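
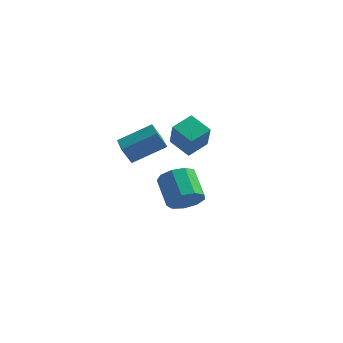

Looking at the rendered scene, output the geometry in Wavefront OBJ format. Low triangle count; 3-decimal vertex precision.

v -2.002 -0.936 1.706
v -1.463 0.157 2.129
v -0.829 -1.284 1.112
v -0.291 -0.191 1.535
v -1.489 -1.769 3.205
v -0.951 -0.676 3.628
v -0.317 -2.117 2.611
v 0.222 -1.024 3.034
v -2.224 1.615 -3.963
v -1.631 1.382 -3.116
v -2.703 2.532 -2.049
v -3.296 2.765 -2.897
v -1.356 1.958 -3.461
v -2.429 3.108 -2.394
v -1.487 2.374 -4.04
v -2.56 3.523 -2.973
v -1.963 2.434 -4.584
v -3.036 3.584 -3.517
v -2.561 2.111 -4.837
v -3.634 3.261 -3.77
v -3.001 1.556 -4.682
v -4.074 2.706 -3.615
v -3.077 1.029 -4.19
v -4.15 2.179 -3.123
v -2.754 0.776 -3.592
v -3.827 1.925 -2.526
v -2.183 0.915 -3.168
v -3.255 2.065 -2.101
v -2.932 -3.406 1.176
v -3.406 -3.54 2.057
v -3.93 -1.829 0.879
v -4.404 -1.963 1.761
v -1.516 -2.337 2.099
v -1.99 -2.471 2.981
v -2.514 -0.76 1.803
v -2.988 -0.894 2.684
f 2 4 1
f 5 2 1
f 1 4 3
f 3 5 1
f 2 8 4
f 6 2 5
f 6 8 2
f 4 8 3
f 7 5 3
f 3 8 7
f 7 6 5
f 8 6 7
f 10 9 13
f 10 13 11
f 11 13 14
f 11 14 12
f 13 9 15
f 13 15 14
f 14 15 16
f 14 16 12
f 15 9 17
f 15 17 16
f 16 17 18
f 16 18 12
f 17 9 19
f 17 19 18
f 18 19 20
f 18 20 12
f 19 9 21
f 19 21 20
f 20 21 22
f 20 22 12
f 21 9 23
f 21 23 22
f 22 23 24
f 22 24 12
f 23 9 25
f 23 25 24
f 24 25 26
f 24 26 12
f 25 9 27
f 25 27 26
f 26 27 28
f 26 28 12
f 27 9 10
f 27 10 28
f 28 10 11
f 28 11 12
f 30 32 29
f 33 30 29
f 29 32 31
f 31 33 29
f 30 36 32
f 34 30 33
f 34 36 30
f 32 36 31
f 35 33 31
f 31 36 35
f 35 34 33
f 36 34 35



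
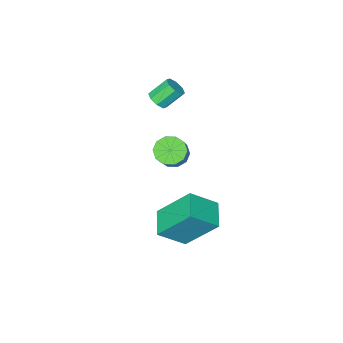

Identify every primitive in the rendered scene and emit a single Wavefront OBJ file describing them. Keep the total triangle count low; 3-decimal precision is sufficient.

v -3.391 -2.912 0.79
v -2.851 -3.358 0.778
v -1.87 -2.214 2.338
v -2.409 -1.768 2.35
v -2.769 -3.042 0.494
v -1.788 -1.897 2.055
v -2.925 -2.676 0.324
v -1.944 -1.531 1.884
v -3.258 -2.401 0.331
v -2.277 -1.256 1.892
v -3.642 -2.32 0.514
v -2.661 -1.176 2.074
v -3.93 -2.466 0.802
v -2.949 -1.322 2.362
v -4.012 -2.783 1.085
v -3.031 -1.638 2.646
v -3.856 -3.149 1.256
v -2.875 -2.004 2.816
v -3.523 -3.424 1.248
v -2.542 -2.279 2.809
v -3.139 -3.504 1.066
v -2.158 -2.36 2.626
v -3.417 -4.04 3.46
v -3.027 -3.984 3.8
v -3.733 -3.684 4.56
v -4.123 -3.74 4.22
v -3.103 -3.649 3.598
v -3.809 -3.349 4.358
v -3.362 -3.544 3.315
v -4.068 -3.244 4.075
v -3.654 -3.729 3.117
v -4.36 -3.429 3.877
v -3.807 -4.096 3.12
v -4.513 -3.796 3.88
v -3.731 -4.431 3.322
v -4.437 -4.131 4.082
v -3.472 -4.536 3.605
v -4.178 -4.236 4.365
v -3.18 -4.351 3.803
v -3.886 -4.051 4.563
v -2.646 -1.05 -1.937
v -1.568 -1.524 -1.04
v -3.492 0.065 -0.333
v -2.415 -0.408 0.565
v -1.925 -0.032 -2.265
v -0.848 -0.505 -1.367
v -2.772 1.084 -0.66
v -1.694 0.61 0.237
f 2 1 5
f 2 5 3
f 3 5 6
f 3 6 4
f 5 1 7
f 5 7 6
f 6 7 8
f 6 8 4
f 7 1 9
f 7 9 8
f 8 9 10
f 8 10 4
f 9 1 11
f 9 11 10
f 10 11 12
f 10 12 4
f 11 1 13
f 11 13 12
f 12 13 14
f 12 14 4
f 13 1 15
f 13 15 14
f 14 15 16
f 14 16 4
f 15 1 17
f 15 17 16
f 16 17 18
f 16 18 4
f 17 1 19
f 17 19 18
f 18 19 20
f 18 20 4
f 19 1 21
f 19 21 20
f 20 21 22
f 20 22 4
f 21 1 2
f 21 2 22
f 22 2 3
f 22 3 4
f 24 23 27
f 24 27 25
f 25 27 28
f 25 28 26
f 27 23 29
f 27 29 28
f 28 29 30
f 28 30 26
f 29 23 31
f 29 31 30
f 30 31 32
f 30 32 26
f 31 23 33
f 31 33 32
f 32 33 34
f 32 34 26
f 33 23 35
f 33 35 34
f 34 35 36
f 34 36 26
f 35 23 37
f 35 37 36
f 36 37 38
f 36 38 26
f 37 23 39
f 37 39 38
f 38 39 40
f 38 40 26
f 39 23 24
f 39 24 40
f 40 24 25
f 40 25 26
f 42 44 41
f 45 42 41
f 41 44 43
f 43 45 41
f 42 48 44
f 46 42 45
f 46 48 42
f 44 48 43
f 47 45 43
f 43 48 47
f 47 46 45
f 48 46 47



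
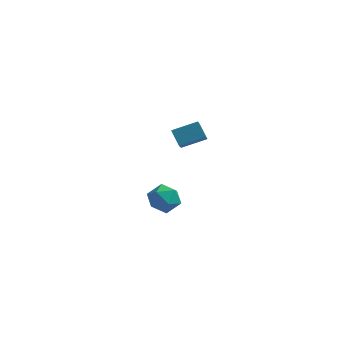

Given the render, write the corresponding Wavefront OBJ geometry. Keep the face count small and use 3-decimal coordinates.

v -2.936 2.854 -3.933
v -2.269 2.386 -3.337
v -4.151 2.354 -2.963
v -3.484 1.886 -2.367
v -3.509 2.894 -2.403
v -2.757 3.204 -3.003
v -3.663 1.536 -3.297
v -2.911 1.846 -3.897
v -2.717 1.572 -2.944
v -2.622 2.411 -2.392
v -3.798 2.329 -3.908
v -3.703 3.168 -3.356
v -1.366 -0.976 3.467
v -1.912 -0.521 4.212
v -1.682 0.416 2.386
v -2.228 0.871 3.132
v -0.172 -0.331 3.948
v -0.718 0.124 4.694
v -0.488 1.061 2.868
v -1.034 1.516 3.613
f 1 12 6
f 1 6 2
f 1 2 8
f 1 8 11
f 1 11 12
f 2 6 10
f 6 12 5
f 12 11 3
f 11 8 7
f 8 2 9
f 4 10 5
f 4 5 3
f 4 3 7
f 4 7 9
f 4 9 10
f 5 10 6
f 3 5 12
f 7 3 11
f 9 7 8
f 10 9 2
f 14 16 13
f 17 14 13
f 13 16 15
f 15 17 13
f 14 20 16
f 18 14 17
f 18 20 14
f 16 20 15
f 19 17 15
f 15 20 19
f 19 18 17
f 20 18 19



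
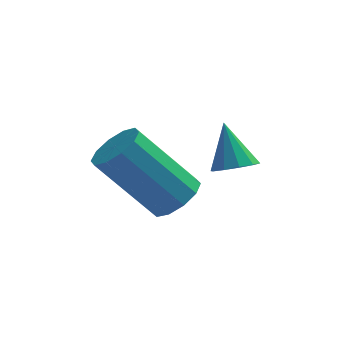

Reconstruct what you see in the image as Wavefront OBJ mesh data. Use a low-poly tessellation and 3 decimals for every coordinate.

v -3.082 2.508 0.924
v -2.665 2.974 1.262
v -4.041 3.038 2.873
v -4.458 2.572 2.536
v -2.947 3.2 1.012
v -4.323 3.263 2.624
v -3.28 3.161 0.729
v -4.656 3.225 2.341
v -3.538 2.874 0.521
v -4.914 2.937 2.132
v -3.621 2.446 0.466
v -4.997 2.51 2.078
v -3.499 2.042 0.587
v -4.875 2.106 2.198
v -3.217 1.817 0.836
v -4.593 1.88 2.448
v -2.884 1.855 1.119
v -4.26 1.919 2.731
v -2.626 2.143 1.328
v -4.002 2.206 2.939
v -2.543 2.57 1.382
v -3.919 2.634 2.994
v -1.784 3.247 1.505
v -1.376 2.946 1.788
v -2.076 3.873 2.595
v -1.224 3.243 1.658
v -1.285 3.542 1.47
v -1.537 3.728 1.295
v -1.883 3.73 1.201
v -2.191 3.548 1.223
v -2.343 3.251 1.353
v -2.282 2.952 1.541
v -2.03 2.766 1.716
v -1.684 2.763 1.81
f 2 1 5
f 2 5 3
f 3 5 6
f 3 6 4
f 5 1 7
f 5 7 6
f 6 7 8
f 6 8 4
f 7 1 9
f 7 9 8
f 8 9 10
f 8 10 4
f 9 1 11
f 9 11 10
f 10 11 12
f 10 12 4
f 11 1 13
f 11 13 12
f 12 13 14
f 12 14 4
f 13 1 15
f 13 15 14
f 14 15 16
f 14 16 4
f 15 1 17
f 15 17 16
f 16 17 18
f 16 18 4
f 17 1 19
f 17 19 18
f 18 19 20
f 18 20 4
f 19 1 21
f 19 21 20
f 20 21 22
f 20 22 4
f 21 1 2
f 21 2 22
f 22 2 3
f 22 3 4
f 24 23 26
f 24 26 25
f 26 23 27
f 26 27 25
f 27 23 28
f 27 28 25
f 28 23 29
f 28 29 25
f 29 23 30
f 29 30 25
f 30 23 31
f 30 31 25
f 31 23 32
f 31 32 25
f 32 23 33
f 32 33 25
f 33 23 34
f 33 34 25
f 34 23 24
f 34 24 25



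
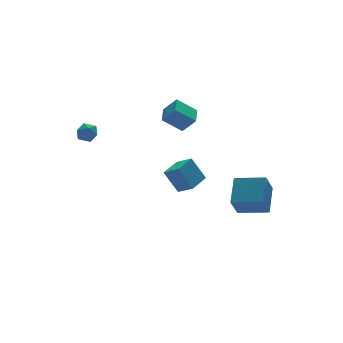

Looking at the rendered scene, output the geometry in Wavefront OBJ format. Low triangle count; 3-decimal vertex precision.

v 2.018 2.261 -3.23
v 1.46 2.859 -1.855
v 1.606 3.145 -3.782
v 1.049 3.743 -2.406
v 3.251 2.957 -3.034
v 2.694 3.555 -1.658
v 2.84 3.841 -3.585
v 2.282 4.439 -2.21
v 1.342 -2.69 -1.806
v 2.269 -1.523 -0.779
v 2.062 -2.223 -2.987
v 2.989 -1.056 -1.96
v 2.551 -3.884 -1.54
v 3.478 -2.717 -0.513
v 3.271 -3.417 -2.721
v 4.198 -2.25 -1.694
v -4.473 3.023 1.831
v -3.885 3.327 1.71
v -4.055 2.573 2.73
v -3.467 2.877 2.609
v -4.004 3.241 2.789
v -4.262 3.519 2.233
v -3.678 2.381 2.207
v -3.936 2.659 1.651
v -3.394 2.93 1.942
v -3.595 3.462 2.302
v -4.345 2.438 2.138
v -4.546 2.97 2.498
v 0.125 2.294 2.436
v 0.627 1.741 3.284
v 0.771 3.272 2.691
v 1.273 2.72 3.54
v 1.127 1.86 1.56
v 1.629 1.308 2.409
v 1.773 2.839 1.816
v 2.275 2.286 2.664
f 2 4 1
f 5 2 1
f 1 4 3
f 3 5 1
f 2 8 4
f 6 2 5
f 6 8 2
f 4 8 3
f 7 5 3
f 3 8 7
f 7 6 5
f 8 6 7
f 10 12 9
f 13 10 9
f 9 12 11
f 11 13 9
f 10 16 12
f 14 10 13
f 14 16 10
f 12 16 11
f 15 13 11
f 11 16 15
f 15 14 13
f 16 14 15
f 17 28 22
f 17 22 18
f 17 18 24
f 17 24 27
f 17 27 28
f 18 22 26
f 22 28 21
f 28 27 19
f 27 24 23
f 24 18 25
f 20 26 21
f 20 21 19
f 20 19 23
f 20 23 25
f 20 25 26
f 21 26 22
f 19 21 28
f 23 19 27
f 25 23 24
f 26 25 18
f 30 32 29
f 33 30 29
f 29 32 31
f 31 33 29
f 30 36 32
f 34 30 33
f 34 36 30
f 32 36 31
f 35 33 31
f 31 36 35
f 35 34 33
f 36 34 35



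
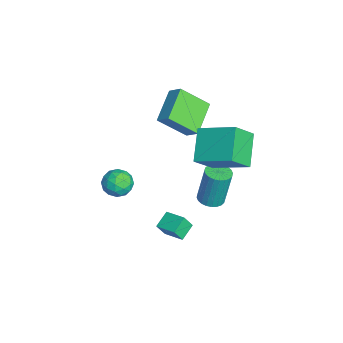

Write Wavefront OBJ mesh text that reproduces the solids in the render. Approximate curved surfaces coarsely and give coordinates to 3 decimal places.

v 2.595 -0.449 -2.031
v 2.737 -0.865 -1.246
v 1.92 0.095 -1.62
v 2.062 -0.321 -0.835
v 3.378 0.321 -1.765
v 3.52 -0.095 -0.98
v 2.703 0.865 -1.354
v 2.845 0.449 -0.569
v -1.03 2.13 -3.088
v -0.321 2.102 -3.069
v -0.36 2.481 -0.974
v -1.07 2.51 -0.992
v -0.363 2.371 -3.119
v -0.403 2.75 -1.023
v -0.507 2.604 -3.164
v -0.546 2.983 -1.068
v -0.73 2.765 -3.197
v -0.769 3.144 -1.101
v -0.999 2.829 -3.213
v -1.038 3.208 -1.118
v -1.273 2.786 -3.211
v -1.312 3.165 -1.115
v -1.51 2.644 -3.19
v -1.549 3.023 -1.094
v -1.674 2.424 -3.153
v -1.713 2.803 -1.057
v -1.74 2.159 -3.106
v -1.779 2.538 -1.011
v -1.697 1.89 -3.057
v -1.737 2.269 -0.961
v -1.554 1.657 -3.012
v -1.593 2.036 -0.916
v -1.331 1.496 -2.979
v -1.37 1.875 -0.883
v -1.062 1.432 -2.962
v -1.101 1.811 -0.867
v -0.788 1.475 -2.965
v -0.827 1.854 -0.869
v -0.551 1.617 -2.986
v -0.59 1.996 -0.89
v -0.387 1.837 -3.023
v -0.426 2.216 -0.927
v -0.168 2.249 2.841
v 0.817 3.918 3.7
v 1.353 1.912 1.753
v 2.337 3.581 2.612
v 0.443 1.299 3.988
v 1.427 2.968 4.847
v 1.963 0.962 2.9
v 2.948 2.631 3.759
v -3.158 0.253 3.717
v -2.639 0.761 4.299
v -3.131 1.694 2.434
v -2.613 2.202 3.016
v -1.547 -0.482 2.924
v -1.029 0.026 3.506
v -1.521 0.959 1.641
v -1.002 1.467 2.223
v -0.08 -2.075 0.411
v 0.703 -1.945 0.134
v -0.203 -3.135 -0.434
v 0.58 -3.005 -0.711
v 0.452 -3.281 0.073
v 0.528 -2.626 0.595
v -0.028 -2.454 -0.895
v 0.048 -1.799 -0.373
v 0.735 -2.179 -0.673
v 1.032 -2.69 -0.075
v -0.532 -2.39 -0.225
v -0.235 -2.901 0.373
v 0.322 -1.917 0.347
v 0.178 -3.163 -0.647
v 0.103 -3.325 -0.186
v 0.563 -3.249 -0.349
v 0.219 -2.318 0.618
v 0.68 -2.241 0.455
v 0.532 -3.027 0.419
v -0.18 -2.839 -0.755
v 0.281 -2.762 -0.918
v -0.063 -1.831 0.049
v 0.397 -1.755 -0.114
v -0.032 -2.053 -0.719
v 0.802 -1.978 -0.291
v 0.729 -2.601 -0.788
v 0.372 -2.277 -0.896
v 0.416 -1.892 -0.589
v 0.976 -2.279 0.061
v 0.904 -2.901 -0.436
v 0.829 -3.064 0.025
v 0.873 -2.679 0.332
v 0.995 -2.416 -0.414
v -0.404 -2.179 0.136
v -0.476 -2.801 -0.361
v -0.373 -2.401 -0.632
v -0.329 -2.016 -0.325
v -0.229 -2.479 0.488
v -0.302 -3.102 -0.009
v 0.084 -3.188 0.289
v 0.128 -2.803 0.596
v -0.495 -2.664 0.114
f 2 4 1
f 5 2 1
f 1 4 3
f 3 5 1
f 2 8 4
f 6 2 5
f 6 8 2
f 4 8 3
f 7 5 3
f 3 8 7
f 7 6 5
f 8 6 7
f 10 9 13
f 10 13 11
f 11 13 14
f 11 14 12
f 13 9 15
f 13 15 14
f 14 15 16
f 14 16 12
f 15 9 17
f 15 17 16
f 16 17 18
f 16 18 12
f 17 9 19
f 17 19 18
f 18 19 20
f 18 20 12
f 19 9 21
f 19 21 20
f 20 21 22
f 20 22 12
f 21 9 23
f 21 23 22
f 22 23 24
f 22 24 12
f 23 9 25
f 23 25 24
f 24 25 26
f 24 26 12
f 25 9 27
f 25 27 26
f 26 27 28
f 26 28 12
f 27 9 29
f 27 29 28
f 28 29 30
f 28 30 12
f 29 9 31
f 29 31 30
f 30 31 32
f 30 32 12
f 31 9 33
f 31 33 32
f 32 33 34
f 32 34 12
f 33 9 35
f 33 35 34
f 34 35 36
f 34 36 12
f 35 9 37
f 35 37 36
f 36 37 38
f 36 38 12
f 37 9 39
f 37 39 38
f 38 39 40
f 38 40 12
f 39 9 41
f 39 41 40
f 40 41 42
f 40 42 12
f 41 9 10
f 41 10 42
f 42 10 11
f 42 11 12
f 44 46 43
f 47 44 43
f 43 46 45
f 45 47 43
f 44 50 46
f 48 44 47
f 48 50 44
f 46 50 45
f 49 47 45
f 45 50 49
f 49 48 47
f 50 48 49
f 52 54 51
f 55 52 51
f 51 54 53
f 53 55 51
f 52 58 54
f 56 52 55
f 56 58 52
f 54 58 53
f 57 55 53
f 53 58 57
f 57 56 55
f 58 56 57
f 59 96 75
f 96 70 99
f 75 99 64
f 96 99 75
f 59 75 71
f 75 64 76
f 71 76 60
f 75 76 71
f 59 71 80
f 71 60 81
f 80 81 66
f 71 81 80
f 59 80 92
f 80 66 95
f 92 95 69
f 80 95 92
f 59 92 96
f 92 69 100
f 96 100 70
f 92 100 96
f 60 76 87
f 76 64 90
f 87 90 68
f 76 90 87
f 64 99 77
f 99 70 98
f 77 98 63
f 99 98 77
f 70 100 97
f 100 69 93
f 97 93 61
f 100 93 97
f 69 95 94
f 95 66 82
f 94 82 65
f 95 82 94
f 66 81 86
f 81 60 83
f 86 83 67
f 81 83 86
f 62 88 74
f 88 68 89
f 74 89 63
f 88 89 74
f 62 74 72
f 74 63 73
f 72 73 61
f 74 73 72
f 62 72 79
f 72 61 78
f 79 78 65
f 72 78 79
f 62 79 84
f 79 65 85
f 84 85 67
f 79 85 84
f 62 84 88
f 84 67 91
f 88 91 68
f 84 91 88
f 63 89 77
f 89 68 90
f 77 90 64
f 89 90 77
f 61 73 97
f 73 63 98
f 97 98 70
f 73 98 97
f 65 78 94
f 78 61 93
f 94 93 69
f 78 93 94
f 67 85 86
f 85 65 82
f 86 82 66
f 85 82 86
f 68 91 87
f 91 67 83
f 87 83 60
f 91 83 87



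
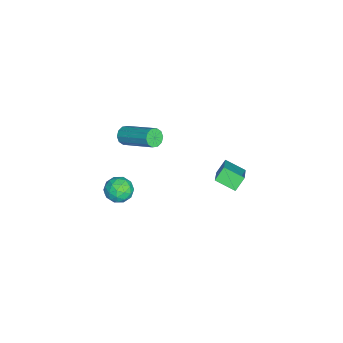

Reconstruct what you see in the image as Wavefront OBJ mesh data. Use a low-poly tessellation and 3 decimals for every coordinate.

v 0.969 1.783 2.711
v 0.517 2.131 3.287
v 1.189 2.755 2.296
v 0.738 3.103 2.872
v 2.522 1.917 3.848
v 2.071 2.265 4.424
v 2.743 2.889 3.433
v 2.291 3.237 4.009
v -2.697 -3.171 0.906
v -2.483 -2.989 0.445
v -1.548 -1.387 1.513
v -1.763 -1.569 1.974
v -2.78 -2.843 0.486
v -1.845 -1.241 1.553
v -3.046 -2.822 0.687
v -2.111 -1.22 1.754
v -3.178 -2.934 0.972
v -2.243 -1.332 2.039
v -3.127 -3.137 1.232
v -2.192 -1.535 2.299
v -2.912 -3.353 1.367
v -1.977 -1.751 2.435
v -2.615 -3.499 1.327
v -1.68 -1.897 2.394
v -2.349 -3.52 1.126
v -1.414 -1.918 2.193
v -2.217 -3.408 0.841
v -1.282 -1.806 1.908
v -2.268 -3.205 0.581
v -1.333 -1.603 1.648
v 3.537 -1.671 3.942
v 4.243 -1.625 4.105
v 3.637 -2.835 3.835
v 4.343 -2.789 3.998
v 3.844 -2.653 4.506
v 3.782 -1.934 4.573
v 4.098 -2.526 3.367
v 4.036 -1.807 3.434
v 4.589 -2.154 3.75
v 4.432 -2.232 4.453
v 3.448 -2.228 3.487
v 3.291 -2.306 4.19
v 3.881 -1.545 4.033
v 3.999 -2.915 3.907
v 3.706 -2.835 4.206
v 4.12 -2.808 4.301
v 3.61 -1.727 4.308
v 4.025 -1.7 4.404
v 3.791 -2.305 4.639
v 3.855 -2.76 3.536
v 4.27 -2.733 3.632
v 3.76 -1.652 3.639
v 4.174 -1.625 3.734
v 4.089 -2.155 3.301
v 4.499 -1.829 3.92
v 4.559 -2.514 3.857
v 4.415 -2.359 3.486
v 4.378 -1.936 3.525
v 4.407 -1.875 4.334
v 4.466 -2.56 4.27
v 4.173 -2.48 4.569
v 4.136 -2.057 4.608
v 4.611 -2.186 4.125
v 3.414 -1.9 3.67
v 3.473 -2.585 3.606
v 3.744 -2.403 3.332
v 3.707 -1.98 3.371
v 3.321 -1.946 4.083
v 3.381 -2.631 4.02
v 3.502 -2.524 4.415
v 3.465 -2.101 4.454
v 3.269 -2.274 3.815
f 2 4 1
f 5 2 1
f 1 4 3
f 3 5 1
f 2 8 4
f 6 2 5
f 6 8 2
f 4 8 3
f 7 5 3
f 3 8 7
f 7 6 5
f 8 6 7
f 10 9 13
f 10 13 11
f 11 13 14
f 11 14 12
f 13 9 15
f 13 15 14
f 14 15 16
f 14 16 12
f 15 9 17
f 15 17 16
f 16 17 18
f 16 18 12
f 17 9 19
f 17 19 18
f 18 19 20
f 18 20 12
f 19 9 21
f 19 21 20
f 20 21 22
f 20 22 12
f 21 9 23
f 21 23 22
f 22 23 24
f 22 24 12
f 23 9 25
f 23 25 24
f 24 25 26
f 24 26 12
f 25 9 27
f 25 27 26
f 26 27 28
f 26 28 12
f 27 9 29
f 27 29 28
f 28 29 30
f 28 30 12
f 29 9 10
f 29 10 30
f 30 10 11
f 30 11 12
f 31 68 47
f 68 42 71
f 47 71 36
f 68 71 47
f 31 47 43
f 47 36 48
f 43 48 32
f 47 48 43
f 31 43 52
f 43 32 53
f 52 53 38
f 43 53 52
f 31 52 64
f 52 38 67
f 64 67 41
f 52 67 64
f 31 64 68
f 64 41 72
f 68 72 42
f 64 72 68
f 32 48 59
f 48 36 62
f 59 62 40
f 48 62 59
f 36 71 49
f 71 42 70
f 49 70 35
f 71 70 49
f 42 72 69
f 72 41 65
f 69 65 33
f 72 65 69
f 41 67 66
f 67 38 54
f 66 54 37
f 67 54 66
f 38 53 58
f 53 32 55
f 58 55 39
f 53 55 58
f 34 60 46
f 60 40 61
f 46 61 35
f 60 61 46
f 34 46 44
f 46 35 45
f 44 45 33
f 46 45 44
f 34 44 51
f 44 33 50
f 51 50 37
f 44 50 51
f 34 51 56
f 51 37 57
f 56 57 39
f 51 57 56
f 34 56 60
f 56 39 63
f 60 63 40
f 56 63 60
f 35 61 49
f 61 40 62
f 49 62 36
f 61 62 49
f 33 45 69
f 45 35 70
f 69 70 42
f 45 70 69
f 37 50 66
f 50 33 65
f 66 65 41
f 50 65 66
f 39 57 58
f 57 37 54
f 58 54 38
f 57 54 58
f 40 63 59
f 63 39 55
f 59 55 32
f 63 55 59



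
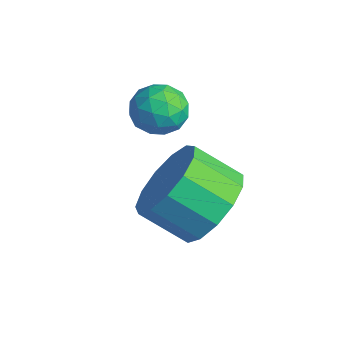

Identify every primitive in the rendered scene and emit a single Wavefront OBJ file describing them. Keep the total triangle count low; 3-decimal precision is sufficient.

v -0.617 1.72 2.995
v -0.195 1.694 3.584
v -0.885 0.586 3.136
v -0.463 0.56 3.725
v -1.081 0.939 3.738
v -0.916 1.64 3.651
v -0.164 0.64 3.069
v 0.001 1.341 2.982
v 0.085 1.026 3.63
v -0.482 1.211 4.044
v -0.598 1.069 2.676
v -1.165 1.254 3.09
v -0.383 1.807 3.277
v -0.697 0.473 3.443
v -1.061 0.696 3.45
v -0.813 0.681 3.797
v -0.806 1.775 3.316
v -0.558 1.76 3.663
v -1.079 1.316 3.753
v -0.522 0.52 3.057
v -0.274 0.505 3.404
v -0.267 1.599 2.923
v -0.019 1.584 3.27
v -0.001 0.964 2.967
v 0.03 1.399 3.651
v -0.128 0.732 3.734
v 0.048 0.779 3.348
v 0.145 1.191 3.297
v -0.303 1.508 3.894
v -0.461 0.841 3.977
v -0.824 1.064 3.984
v -0.727 1.476 3.933
v -0.139 1.115 3.921
v -0.619 1.439 2.743
v -0.777 0.772 2.826
v -0.353 0.804 2.787
v -0.256 1.216 2.736
v -0.952 1.548 2.986
v -1.11 0.881 3.069
v -1.225 1.089 3.423
v -1.128 1.501 3.372
v -0.941 1.165 2.799
v 1.574 1.282 1.477
v 1.984 1.752 2.346
v 1.216 0.969 3.132
v 0.806 0.498 2.263
v 1.498 2.074 2.192
v 0.73 1.291 2.978
v 1.037 2.144 1.811
v 0.268 1.361 2.597
v 0.745 1.941 1.323
v -0.023 1.158 2.11
v 0.717 1.528 0.885
v -0.051 0.745 1.672
v 0.961 1.037 0.634
v 0.193 0.254 1.421
v 1.4 0.623 0.651
v 0.632 -0.16 1.438
v 1.894 0.419 0.93
v 1.126 -0.364 1.717
v 2.286 0.489 1.383
v 1.518 -0.295 2.169
v 2.453 0.81 1.865
v 1.684 0.027 2.652
v 2.34 1.281 2.224
v 1.572 0.498 3.011
f 1 38 17
f 38 12 41
f 17 41 6
f 38 41 17
f 1 17 13
f 17 6 18
f 13 18 2
f 17 18 13
f 1 13 22
f 13 2 23
f 22 23 8
f 13 23 22
f 1 22 34
f 22 8 37
f 34 37 11
f 22 37 34
f 1 34 38
f 34 11 42
f 38 42 12
f 34 42 38
f 2 18 29
f 18 6 32
f 29 32 10
f 18 32 29
f 6 41 19
f 41 12 40
f 19 40 5
f 41 40 19
f 12 42 39
f 42 11 35
f 39 35 3
f 42 35 39
f 11 37 36
f 37 8 24
f 36 24 7
f 37 24 36
f 8 23 28
f 23 2 25
f 28 25 9
f 23 25 28
f 4 30 16
f 30 10 31
f 16 31 5
f 30 31 16
f 4 16 14
f 16 5 15
f 14 15 3
f 16 15 14
f 4 14 21
f 14 3 20
f 21 20 7
f 14 20 21
f 4 21 26
f 21 7 27
f 26 27 9
f 21 27 26
f 4 26 30
f 26 9 33
f 30 33 10
f 26 33 30
f 5 31 19
f 31 10 32
f 19 32 6
f 31 32 19
f 3 15 39
f 15 5 40
f 39 40 12
f 15 40 39
f 7 20 36
f 20 3 35
f 36 35 11
f 20 35 36
f 9 27 28
f 27 7 24
f 28 24 8
f 27 24 28
f 10 33 29
f 33 9 25
f 29 25 2
f 33 25 29
f 44 43 47
f 44 47 45
f 45 47 48
f 45 48 46
f 47 43 49
f 47 49 48
f 48 49 50
f 48 50 46
f 49 43 51
f 49 51 50
f 50 51 52
f 50 52 46
f 51 43 53
f 51 53 52
f 52 53 54
f 52 54 46
f 53 43 55
f 53 55 54
f 54 55 56
f 54 56 46
f 55 43 57
f 55 57 56
f 56 57 58
f 56 58 46
f 57 43 59
f 57 59 58
f 58 59 60
f 58 60 46
f 59 43 61
f 59 61 60
f 60 61 62
f 60 62 46
f 61 43 63
f 61 63 62
f 62 63 64
f 62 64 46
f 63 43 65
f 63 65 64
f 64 65 66
f 64 66 46
f 65 43 44
f 65 44 66
f 66 44 45
f 66 45 46



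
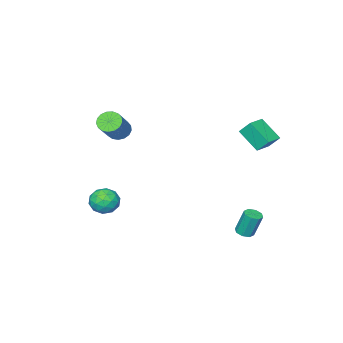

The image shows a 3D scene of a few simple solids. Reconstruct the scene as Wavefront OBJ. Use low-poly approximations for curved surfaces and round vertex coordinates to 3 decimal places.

v 1.906 -2.478 2.894
v 2.264 -2.115 2.358
v 3.553 -1.419 3.69
v 3.194 -1.782 4.226
v 2.022 -1.882 2.47
v 3.31 -1.186 3.803
v 1.753 -1.786 2.68
v 3.042 -1.09 4.013
v 1.519 -1.848 2.938
v 2.808 -1.153 4.271
v 1.374 -2.055 3.187
v 2.662 -1.359 4.52
v 1.351 -2.358 3.368
v 2.639 -1.663 4.701
v 1.454 -2.689 3.44
v 2.743 -1.994 4.773
v 1.661 -2.972 3.388
v 2.95 -2.276 4.72
v 1.925 -3.141 3.222
v 3.213 -2.445 4.554
v 2.183 -3.158 2.98
v 3.472 -2.463 4.313
v 2.379 -3.02 2.719
v 3.667 -2.324 4.052
v 2.466 -2.757 2.498
v 3.754 -2.061 3.831
v 2.424 -2.431 2.368
v 3.713 -1.735 3.701
v -3.801 2.161 2.841
v -4.026 2.796 3.646
v -3.913 3.462 1.784
v -4.139 4.097 2.589
v -2.641 2.383 2.991
v -2.867 3.018 3.796
v -2.754 3.684 1.934
v -2.979 4.319 2.739
v 1.514 -3.283 -3.978
v 2.42 -3.024 -3.761
v 1.56 -4.376 -2.859
v 2.466 -4.117 -2.642
v 1.731 -3.518 -2.446
v 1.703 -2.843 -3.138
v 2.277 -4.557 -3.482
v 2.249 -3.882 -4.174
v 2.892 -3.811 -3.455
v 2.555 -3.169 -2.814
v 1.425 -4.231 -3.806
v 1.088 -3.589 -3.165
v 1.963 -3.058 -3.968
v 2.017 -4.342 -2.652
v 1.585 -3.991 -2.537
v 2.118 -3.838 -2.409
v 1.542 -2.951 -3.602
v 2.074 -2.799 -3.474
v 1.669 -3.09 -2.701
v 1.906 -4.601 -3.146
v 2.438 -4.449 -3.018
v 1.862 -3.562 -4.211
v 2.395 -3.409 -4.083
v 2.311 -4.31 -3.919
v 2.773 -3.368 -3.66
v 2.8 -4.01 -3.002
v 2.689 -4.269 -3.496
v 2.672 -3.872 -3.903
v 2.575 -2.99 -3.284
v 2.602 -3.633 -2.626
v 2.17 -3.281 -2.511
v 2.153 -2.884 -2.918
v 2.852 -3.453 -3.104
v 1.378 -3.767 -3.994
v 1.405 -4.41 -3.336
v 1.827 -4.516 -3.702
v 1.81 -4.119 -4.109
v 1.18 -3.39 -3.618
v 1.207 -4.032 -2.96
v 1.308 -3.528 -2.717
v 1.291 -3.131 -3.124
v 1.128 -3.947 -3.516
v -2.082 3.487 -4.39
v -1.6 3.789 -4.394
v -1.855 4.216 -2.874
v -2.338 3.913 -2.87
v -1.945 4.025 -4.518
v -2.2 4.452 -2.998
v -2.371 3.945 -4.568
v -2.626 4.372 -3.047
v -2.628 3.597 -4.513
v -2.883 4.023 -2.992
v -2.565 3.184 -4.386
v -2.82 3.611 -2.866
v -2.22 2.948 -4.262
v -2.475 3.375 -2.742
v -1.794 3.028 -4.213
v -2.049 3.455 -2.692
v -1.537 3.377 -4.268
v -1.792 3.803 -2.747
f 2 1 5
f 2 5 3
f 3 5 6
f 3 6 4
f 5 1 7
f 5 7 6
f 6 7 8
f 6 8 4
f 7 1 9
f 7 9 8
f 8 9 10
f 8 10 4
f 9 1 11
f 9 11 10
f 10 11 12
f 10 12 4
f 11 1 13
f 11 13 12
f 12 13 14
f 12 14 4
f 13 1 15
f 13 15 14
f 14 15 16
f 14 16 4
f 15 1 17
f 15 17 16
f 16 17 18
f 16 18 4
f 17 1 19
f 17 19 18
f 18 19 20
f 18 20 4
f 19 1 21
f 19 21 20
f 20 21 22
f 20 22 4
f 21 1 23
f 21 23 22
f 22 23 24
f 22 24 4
f 23 1 25
f 23 25 24
f 24 25 26
f 24 26 4
f 25 1 27
f 25 27 26
f 26 27 28
f 26 28 4
f 27 1 2
f 27 2 28
f 28 2 3
f 28 3 4
f 30 32 29
f 33 30 29
f 29 32 31
f 31 33 29
f 30 36 32
f 34 30 33
f 34 36 30
f 32 36 31
f 35 33 31
f 31 36 35
f 35 34 33
f 36 34 35
f 37 74 53
f 74 48 77
f 53 77 42
f 74 77 53
f 37 53 49
f 53 42 54
f 49 54 38
f 53 54 49
f 37 49 58
f 49 38 59
f 58 59 44
f 49 59 58
f 37 58 70
f 58 44 73
f 70 73 47
f 58 73 70
f 37 70 74
f 70 47 78
f 74 78 48
f 70 78 74
f 38 54 65
f 54 42 68
f 65 68 46
f 54 68 65
f 42 77 55
f 77 48 76
f 55 76 41
f 77 76 55
f 48 78 75
f 78 47 71
f 75 71 39
f 78 71 75
f 47 73 72
f 73 44 60
f 72 60 43
f 73 60 72
f 44 59 64
f 59 38 61
f 64 61 45
f 59 61 64
f 40 66 52
f 66 46 67
f 52 67 41
f 66 67 52
f 40 52 50
f 52 41 51
f 50 51 39
f 52 51 50
f 40 50 57
f 50 39 56
f 57 56 43
f 50 56 57
f 40 57 62
f 57 43 63
f 62 63 45
f 57 63 62
f 40 62 66
f 62 45 69
f 66 69 46
f 62 69 66
f 41 67 55
f 67 46 68
f 55 68 42
f 67 68 55
f 39 51 75
f 51 41 76
f 75 76 48
f 51 76 75
f 43 56 72
f 56 39 71
f 72 71 47
f 56 71 72
f 45 63 64
f 63 43 60
f 64 60 44
f 63 60 64
f 46 69 65
f 69 45 61
f 65 61 38
f 69 61 65
f 80 79 83
f 80 83 81
f 81 83 84
f 81 84 82
f 83 79 85
f 83 85 84
f 84 85 86
f 84 86 82
f 85 79 87
f 85 87 86
f 86 87 88
f 86 88 82
f 87 79 89
f 87 89 88
f 88 89 90
f 88 90 82
f 89 79 91
f 89 91 90
f 90 91 92
f 90 92 82
f 91 79 93
f 91 93 92
f 92 93 94
f 92 94 82
f 93 79 95
f 93 95 94
f 94 95 96
f 94 96 82
f 95 79 80
f 95 80 96
f 96 80 81
f 96 81 82



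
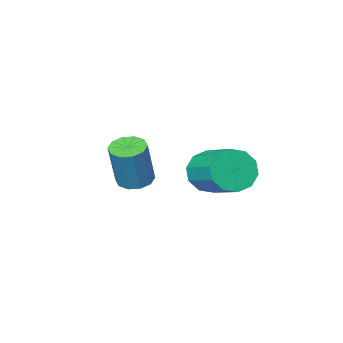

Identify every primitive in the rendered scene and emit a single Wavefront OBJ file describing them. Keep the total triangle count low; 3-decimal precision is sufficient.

v -1.253 -3.701 -0.979
v -0.601 -3.426 -1.657
v -0.495 -1.705 -0.859
v -1.147 -1.979 -0.181
v -1.154 -3.295 -1.866
v -1.048 -1.574 -1.068
v -1.745 -3.319 -1.736
v -1.639 -1.598 -0.938
v -2.148 -3.489 -1.317
v -2.042 -1.768 -0.519
v -2.209 -3.739 -0.769
v -2.104 -2.018 0.029
v -1.905 -3.975 -0.301
v -1.799 -2.254 0.497
v -1.352 -4.106 -0.092
v -1.246 -2.385 0.706
v -0.761 -4.082 -0.222
v -0.655 -2.361 0.576
v -0.358 -3.912 -0.641
v -0.252 -2.191 0.157
v -0.296 -3.662 -1.189
v -0.191 -1.941 -0.391
v 2.551 -2.609 0.11
v 3.07 -2.205 -0.099
v 3.548 -1.888 1.701
v 3.029 -2.291 1.91
v 2.724 -1.96 -0.051
v 3.203 -1.643 1.75
v 2.312 -1.963 0.059
v 2.791 -1.646 1.86
v 1.991 -2.213 0.189
v 2.47 -1.895 1.989
v 1.884 -2.613 0.288
v 2.363 -2.296 2.088
v 2.032 -3.012 0.319
v 2.51 -2.695 2.119
v 2.377 -3.257 0.27
v 2.856 -2.94 2.071
v 2.789 -3.254 0.16
v 3.268 -2.937 1.961
v 3.11 -3.005 0.031
v 3.589 -2.687 1.831
v 3.217 -2.604 -0.068
v 3.696 -2.287 1.732
f 2 1 5
f 2 5 3
f 3 5 6
f 3 6 4
f 5 1 7
f 5 7 6
f 6 7 8
f 6 8 4
f 7 1 9
f 7 9 8
f 8 9 10
f 8 10 4
f 9 1 11
f 9 11 10
f 10 11 12
f 10 12 4
f 11 1 13
f 11 13 12
f 12 13 14
f 12 14 4
f 13 1 15
f 13 15 14
f 14 15 16
f 14 16 4
f 15 1 17
f 15 17 16
f 16 17 18
f 16 18 4
f 17 1 19
f 17 19 18
f 18 19 20
f 18 20 4
f 19 1 21
f 19 21 20
f 20 21 22
f 20 22 4
f 21 1 2
f 21 2 22
f 22 2 3
f 22 3 4
f 24 23 27
f 24 27 25
f 25 27 28
f 25 28 26
f 27 23 29
f 27 29 28
f 28 29 30
f 28 30 26
f 29 23 31
f 29 31 30
f 30 31 32
f 30 32 26
f 31 23 33
f 31 33 32
f 32 33 34
f 32 34 26
f 33 23 35
f 33 35 34
f 34 35 36
f 34 36 26
f 35 23 37
f 35 37 36
f 36 37 38
f 36 38 26
f 37 23 39
f 37 39 38
f 38 39 40
f 38 40 26
f 39 23 41
f 39 41 40
f 40 41 42
f 40 42 26
f 41 23 43
f 41 43 42
f 42 43 44
f 42 44 26
f 43 23 24
f 43 24 44
f 44 24 25
f 44 25 26



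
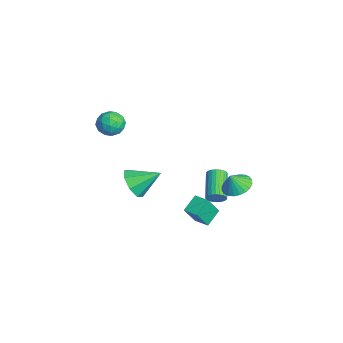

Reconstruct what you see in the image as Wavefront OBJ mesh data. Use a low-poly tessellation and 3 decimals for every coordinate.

v -2.857 -0.81 -3.728
v -1.944 -1.224 -3.416
v -2.503 0.65 -2.832
v -1.878 -0.817 -4.105
v -2.385 -0.406 -4.574
v -3.169 -0.232 -4.547
v -3.771 -0.397 -4.04
v -3.837 -0.804 -3.35
v -3.33 -1.215 -2.882
v -2.546 -1.388 -2.909
v 0.473 4.14 -2.202
v 1.259 3.791 -2.429
v 0.547 3.72 -1.298
v 1.357 4.096 -2.296
v 1.32 4.408 -2.148
v 1.154 4.679 -2.008
v 0.884 4.868 -1.898
v 0.552 4.946 -1.835
v 0.207 4.902 -1.827
v -0.097 4.741 -1.876
v -0.314 4.489 -1.975
v -0.411 4.184 -2.109
v -0.374 3.872 -2.257
v -0.208 3.601 -2.396
v 0.061 3.411 -2.506
v 0.394 3.333 -2.57
v 0.738 3.378 -2.578
v 1.042 3.538 -2.528
v 3.61 1.08 -2.057
v 3.957 0.413 -0.829
v 3.014 1.812 -1.491
v 3.361 1.144 -0.263
v 4.319 1.596 -1.977
v 4.666 0.928 -0.749
v 3.723 2.327 -1.411
v 4.07 1.66 -0.183
v -0.525 3.268 -3.9
v -0.237 3.592 -3.5
v -1.827 4.016 -2.699
v -2.115 3.692 -3.1
v -0.278 3.748 -3.663
v -1.868 4.173 -2.863
v -0.356 3.832 -3.863
v -1.946 4.256 -3.063
v -0.46 3.83 -4.068
v -2.05 4.254 -3.268
v -0.574 3.742 -4.248
v -2.164 4.166 -3.448
v -0.68 3.582 -4.375
v -2.27 4.006 -3.575
v -0.763 3.374 -4.429
v -2.353 3.798 -3.629
v -0.81 3.15 -4.403
v -2.4 3.574 -3.603
v -0.813 2.944 -4.301
v -2.403 3.368 -3.5
v -0.772 2.787 -4.137
v -2.362 3.212 -3.337
v -0.694 2.704 -3.937
v -2.284 3.128 -3.137
v -0.59 2.706 -3.732
v -2.18 3.13 -2.932
v -0.476 2.794 -3.552
v -2.066 3.218 -2.752
v -0.37 2.954 -3.425
v -1.96 3.378 -2.625
v -0.287 3.162 -3.371
v -1.877 3.586 -2.571
v -0.24 3.386 -3.397
v -1.83 3.81 -2.597
v -0.744 -2.049 3.409
v 0.025 -1.755 3.523
v -0.265 -3.305 3.417
v 0.504 -3.011 3.531
v -0.06 -2.947 4.138
v -0.356 -2.171 4.133
v 0.116 -2.889 2.807
v -0.18 -2.113 2.802
v 0.556 -2.274 3.151
v 0.448 -2.31 3.974
v -0.688 -2.75 2.966
v -0.796 -2.786 3.789
v -0.401 -1.792 3.465
v 0.161 -3.268 3.475
v -0.17 -3.231 3.831
v 0.282 -3.058 3.899
v -0.625 -2.036 3.824
v -0.173 -1.864 3.891
v -0.223 -2.564 4.252
v -0.067 -3.196 3.049
v 0.385 -3.024 3.116
v -0.522 -2.002 3.041
v -0.07 -1.829 3.109
v -0.017 -2.496 2.688
v 0.363 -1.924 3.314
v 0.644 -2.663 3.318
v 0.416 -2.591 2.893
v 0.242 -2.134 2.89
v 0.299 -1.946 3.797
v 0.58 -2.684 3.802
v 0.249 -2.646 4.159
v 0.075 -2.19 4.156
v 0.611 -2.251 3.579
v -0.82 -2.376 3.138
v -0.539 -3.114 3.143
v -0.315 -2.87 2.784
v -0.489 -2.414 2.781
v -0.884 -2.397 3.622
v -0.603 -3.136 3.626
v -0.482 -2.926 4.05
v -0.656 -2.469 4.047
v -0.851 -2.809 3.361
f 2 1 4
f 2 4 3
f 4 1 5
f 4 5 3
f 5 1 6
f 5 6 3
f 6 1 7
f 6 7 3
f 7 1 8
f 7 8 3
f 8 1 9
f 8 9 3
f 9 1 10
f 9 10 3
f 10 1 2
f 10 2 3
f 12 11 14
f 12 14 13
f 14 11 15
f 14 15 13
f 15 11 16
f 15 16 13
f 16 11 17
f 16 17 13
f 17 11 18
f 17 18 13
f 18 11 19
f 18 19 13
f 19 11 20
f 19 20 13
f 20 11 21
f 20 21 13
f 21 11 22
f 21 22 13
f 22 11 23
f 22 23 13
f 23 11 24
f 23 24 13
f 24 11 25
f 24 25 13
f 25 11 26
f 25 26 13
f 26 11 27
f 26 27 13
f 27 11 28
f 27 28 13
f 28 11 12
f 28 12 13
f 30 32 29
f 33 30 29
f 29 32 31
f 31 33 29
f 30 36 32
f 34 30 33
f 34 36 30
f 32 36 31
f 35 33 31
f 31 36 35
f 35 34 33
f 36 34 35
f 38 37 41
f 38 41 39
f 39 41 42
f 39 42 40
f 41 37 43
f 41 43 42
f 42 43 44
f 42 44 40
f 43 37 45
f 43 45 44
f 44 45 46
f 44 46 40
f 45 37 47
f 45 47 46
f 46 47 48
f 46 48 40
f 47 37 49
f 47 49 48
f 48 49 50
f 48 50 40
f 49 37 51
f 49 51 50
f 50 51 52
f 50 52 40
f 51 37 53
f 51 53 52
f 52 53 54
f 52 54 40
f 53 37 55
f 53 55 54
f 54 55 56
f 54 56 40
f 55 37 57
f 55 57 56
f 56 57 58
f 56 58 40
f 57 37 59
f 57 59 58
f 58 59 60
f 58 60 40
f 59 37 61
f 59 61 60
f 60 61 62
f 60 62 40
f 61 37 63
f 61 63 62
f 62 63 64
f 62 64 40
f 63 37 65
f 63 65 64
f 64 65 66
f 64 66 40
f 65 37 67
f 65 67 66
f 66 67 68
f 66 68 40
f 67 37 69
f 67 69 68
f 68 69 70
f 68 70 40
f 69 37 38
f 69 38 70
f 70 38 39
f 70 39 40
f 71 108 87
f 108 82 111
f 87 111 76
f 108 111 87
f 71 87 83
f 87 76 88
f 83 88 72
f 87 88 83
f 71 83 92
f 83 72 93
f 92 93 78
f 83 93 92
f 71 92 104
f 92 78 107
f 104 107 81
f 92 107 104
f 71 104 108
f 104 81 112
f 108 112 82
f 104 112 108
f 72 88 99
f 88 76 102
f 99 102 80
f 88 102 99
f 76 111 89
f 111 82 110
f 89 110 75
f 111 110 89
f 82 112 109
f 112 81 105
f 109 105 73
f 112 105 109
f 81 107 106
f 107 78 94
f 106 94 77
f 107 94 106
f 78 93 98
f 93 72 95
f 98 95 79
f 93 95 98
f 74 100 86
f 100 80 101
f 86 101 75
f 100 101 86
f 74 86 84
f 86 75 85
f 84 85 73
f 86 85 84
f 74 84 91
f 84 73 90
f 91 90 77
f 84 90 91
f 74 91 96
f 91 77 97
f 96 97 79
f 91 97 96
f 74 96 100
f 96 79 103
f 100 103 80
f 96 103 100
f 75 101 89
f 101 80 102
f 89 102 76
f 101 102 89
f 73 85 109
f 85 75 110
f 109 110 82
f 85 110 109
f 77 90 106
f 90 73 105
f 106 105 81
f 90 105 106
f 79 97 98
f 97 77 94
f 98 94 78
f 97 94 98
f 80 103 99
f 103 79 95
f 99 95 72
f 103 95 99



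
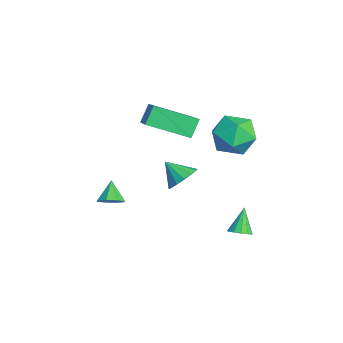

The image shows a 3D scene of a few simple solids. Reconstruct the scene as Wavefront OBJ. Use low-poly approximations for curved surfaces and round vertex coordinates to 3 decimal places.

v -0.752 0.176 -0.392
v -0.107 0.12 0.079
v -1.368 -0.496 0.372
v -0.309 0.456 0.213
v -0.629 0.718 0.184
v -0.982 0.834 0.002
v -1.273 0.774 -0.286
v -1.425 0.554 -0.603
v -1.396 0.233 -0.863
v -1.195 -0.104 -0.996
v -0.875 -0.365 -0.968
v -0.522 -0.481 -0.785
v -0.23 -0.421 -0.497
v -0.079 -0.201 -0.181
v 1.842 2.108 -2.136
v 2.147 1.787 -1.827
v 1.138 2.432 -1.104
v 2.279 2.061 -1.823
v 2.273 2.35 -1.918
v 2.129 2.562 -2.082
v 1.894 2.63 -2.264
v 1.643 2.532 -2.404
v 1.455 2.3 -2.46
v 1.389 2.006 -2.412
v 1.468 1.745 -2.277
v 1.665 1.6 -2.097
v 1.918 1.615 -1.929
v -1.617 -2.815 -2.104
v -1.208 -3.064 -1.679
v -2.363 -2.665 -1.296
v -1.159 -2.579 -1.724
v -1.378 -2.232 -1.992
v -1.737 -2.227 -2.325
v -2.025 -2.567 -2.528
v -2.074 -3.052 -2.483
v -1.855 -3.399 -2.215
v -1.496 -3.404 -1.882
v -1.435 -1.525 2.951
v -1.892 -1.093 3.741
v -1.018 0.318 2.184
v -1.475 0.75 2.974
v -0.185 -1.51 3.666
v -0.642 -1.078 4.456
v 0.232 0.333 2.899
v -0.225 0.765 3.689
v 1.485 2.258 2.527
v 1.926 1.717 3.382
v -0.106 2.243 3.338
v 0.335 1.702 4.193
v 0.611 2.754 4.004
v 1.595 2.763 3.502
v 0.225 1.197 3.218
v 1.209 1.206 2.716
v 1.148 1.061 3.809
v 1.386 2.023 4.295
v 0.434 1.937 2.425
v 0.672 2.899 2.911
f 2 1 4
f 2 4 3
f 4 1 5
f 4 5 3
f 5 1 6
f 5 6 3
f 6 1 7
f 6 7 3
f 7 1 8
f 7 8 3
f 8 1 9
f 8 9 3
f 9 1 10
f 9 10 3
f 10 1 11
f 10 11 3
f 11 1 12
f 11 12 3
f 12 1 13
f 12 13 3
f 13 1 14
f 13 14 3
f 14 1 2
f 14 2 3
f 16 15 18
f 16 18 17
f 18 15 19
f 18 19 17
f 19 15 20
f 19 20 17
f 20 15 21
f 20 21 17
f 21 15 22
f 21 22 17
f 22 15 23
f 22 23 17
f 23 15 24
f 23 24 17
f 24 15 25
f 24 25 17
f 25 15 26
f 25 26 17
f 26 15 27
f 26 27 17
f 27 15 16
f 27 16 17
f 29 28 31
f 29 31 30
f 31 28 32
f 31 32 30
f 32 28 33
f 32 33 30
f 33 28 34
f 33 34 30
f 34 28 35
f 34 35 30
f 35 28 36
f 35 36 30
f 36 28 37
f 36 37 30
f 37 28 29
f 37 29 30
f 39 41 38
f 42 39 38
f 38 41 40
f 40 42 38
f 39 45 41
f 43 39 42
f 43 45 39
f 41 45 40
f 44 42 40
f 40 45 44
f 44 43 42
f 45 43 44
f 46 57 51
f 46 51 47
f 46 47 53
f 46 53 56
f 46 56 57
f 47 51 55
f 51 57 50
f 57 56 48
f 56 53 52
f 53 47 54
f 49 55 50
f 49 50 48
f 49 48 52
f 49 52 54
f 49 54 55
f 50 55 51
f 48 50 57
f 52 48 56
f 54 52 53
f 55 54 47



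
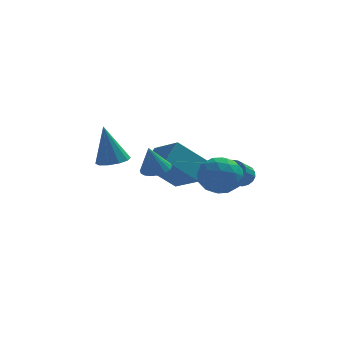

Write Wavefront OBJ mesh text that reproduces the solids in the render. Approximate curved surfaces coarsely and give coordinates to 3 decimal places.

v 2.153 2.077 -1.131
v 0.658 1.798 0.243
v 1.11 3.456 -1.988
v -0.386 3.178 -0.614
v 2.706 2.982 -0.346
v 1.21 2.704 1.028
v 1.662 4.362 -1.203
v 0.167 4.083 0.171
v 4.129 4.02 -1.523
v 4.378 4.271 -0.977
v 3.899 3.211 -0.272
v 3.651 2.96 -0.817
v 4.112 4.385 -0.986
v 3.634 3.326 -0.28
v 3.85 4.427 -1.1
v 3.372 3.368 -0.395
v 3.643 4.389 -1.299
v 3.165 3.329 -0.593
v 3.533 4.277 -1.541
v 3.054 3.217 -0.836
v 3.54 4.114 -1.781
v 3.062 3.055 -1.075
v 3.664 3.933 -1.969
v 3.186 2.873 -1.263
v 3.881 3.769 -2.068
v 3.402 2.709 -1.363
v 4.146 3.654 -2.06
v 3.668 2.595 -1.354
v 4.408 3.612 -1.945
v 3.93 2.553 -1.24
v 4.615 3.651 -1.747
v 4.137 2.591 -1.041
v 4.726 3.763 -1.504
v 4.247 2.703 -0.799
v 4.718 3.925 -1.265
v 4.24 2.866 -0.559
v 4.594 4.107 -1.077
v 4.116 3.047 -0.371
v -1.669 2.701 -0.091
v -0.888 2.776 0.065
v -2.091 2.839 1.951
v -1.074 3.229 -0.004
v -1.487 3.48 -0.106
v -1.97 3.434 -0.203
v -2.338 3.108 -0.257
v -2.45 2.626 -0.248
v -2.263 2.173 -0.179
v -1.85 1.922 -0.076
v -1.367 1.969 0.021
v -1 2.295 0.075
v 3.128 -0.099 1.149
v 3.975 -0.443 0.587
v 2.065 -0.897 0.033
v 2.912 -1.241 -0.529
v 2.722 -1.635 0.45
v 3.379 -1.142 1.14
v 2.661 -0.198 -0.52
v 3.318 0.295 0.17
v 3.686 -0.503 -0.444
v 3.724 -1.392 0.156
v 2.316 0.052 0.464
v 2.354 -0.837 1.064
v 3.645 -0.201 0.966
v 2.395 -1.139 -0.346
v 2.283 -1.371 0.23
v 2.781 -1.573 -0.1
v 3.294 -0.612 1.291
v 3.792 -0.814 0.961
v 3.056 -1.515 0.88
v 2.248 -0.526 -0.341
v 2.746 -0.728 -0.671
v 3.259 0.233 0.72
v 3.757 0.031 0.39
v 2.984 0.175 -0.26
v 3.973 -0.438 0.03
v 3.348 -0.907 -0.626
v 3.201 -0.295 -0.621
v 3.587 -0.005 -0.216
v 3.995 -0.961 0.382
v 3.37 -1.43 -0.274
v 3.259 -1.662 0.302
v 3.645 -1.372 0.707
v 3.825 -0.996 -0.224
v 2.67 0.09 0.894
v 2.045 -0.379 0.238
v 2.395 0.032 -0.087
v 2.781 0.322 0.318
v 2.692 -0.433 1.246
v 2.067 -0.902 0.59
v 2.453 -1.335 0.836
v 2.839 -1.045 1.241
v 2.215 -0.344 0.844
v 0.302 -2.191 1.285
v 0.927 -1.968 1.477
v -0.002 -2.449 2.575
v 0.757 -1.713 1.488
v 0.497 -1.552 1.459
v 0.198 -1.518 1.396
v -0.08 -1.616 1.31
v -0.282 -1.829 1.22
v -0.368 -2.113 1.142
v -0.322 -2.413 1.093
v -0.152 -2.669 1.082
v 0.108 -2.829 1.111
v 0.406 -2.864 1.175
v 0.684 -2.765 1.26
v 0.886 -2.552 1.351
v 0.973 -2.268 1.428
f 2 4 1
f 5 2 1
f 1 4 3
f 3 5 1
f 2 8 4
f 6 2 5
f 6 8 2
f 4 8 3
f 7 5 3
f 3 8 7
f 7 6 5
f 8 6 7
f 10 9 13
f 10 13 11
f 11 13 14
f 11 14 12
f 13 9 15
f 13 15 14
f 14 15 16
f 14 16 12
f 15 9 17
f 15 17 16
f 16 17 18
f 16 18 12
f 17 9 19
f 17 19 18
f 18 19 20
f 18 20 12
f 19 9 21
f 19 21 20
f 20 21 22
f 20 22 12
f 21 9 23
f 21 23 22
f 22 23 24
f 22 24 12
f 23 9 25
f 23 25 24
f 24 25 26
f 24 26 12
f 25 9 27
f 25 27 26
f 26 27 28
f 26 28 12
f 27 9 29
f 27 29 28
f 28 29 30
f 28 30 12
f 29 9 31
f 29 31 30
f 30 31 32
f 30 32 12
f 31 9 33
f 31 33 32
f 32 33 34
f 32 34 12
f 33 9 35
f 33 35 34
f 34 35 36
f 34 36 12
f 35 9 37
f 35 37 36
f 36 37 38
f 36 38 12
f 37 9 10
f 37 10 38
f 38 10 11
f 38 11 12
f 40 39 42
f 40 42 41
f 42 39 43
f 42 43 41
f 43 39 44
f 43 44 41
f 44 39 45
f 44 45 41
f 45 39 46
f 45 46 41
f 46 39 47
f 46 47 41
f 47 39 48
f 47 48 41
f 48 39 49
f 48 49 41
f 49 39 50
f 49 50 41
f 50 39 40
f 50 40 41
f 51 88 67
f 88 62 91
f 67 91 56
f 88 91 67
f 51 67 63
f 67 56 68
f 63 68 52
f 67 68 63
f 51 63 72
f 63 52 73
f 72 73 58
f 63 73 72
f 51 72 84
f 72 58 87
f 84 87 61
f 72 87 84
f 51 84 88
f 84 61 92
f 88 92 62
f 84 92 88
f 52 68 79
f 68 56 82
f 79 82 60
f 68 82 79
f 56 91 69
f 91 62 90
f 69 90 55
f 91 90 69
f 62 92 89
f 92 61 85
f 89 85 53
f 92 85 89
f 61 87 86
f 87 58 74
f 86 74 57
f 87 74 86
f 58 73 78
f 73 52 75
f 78 75 59
f 73 75 78
f 54 80 66
f 80 60 81
f 66 81 55
f 80 81 66
f 54 66 64
f 66 55 65
f 64 65 53
f 66 65 64
f 54 64 71
f 64 53 70
f 71 70 57
f 64 70 71
f 54 71 76
f 71 57 77
f 76 77 59
f 71 77 76
f 54 76 80
f 76 59 83
f 80 83 60
f 76 83 80
f 55 81 69
f 81 60 82
f 69 82 56
f 81 82 69
f 53 65 89
f 65 55 90
f 89 90 62
f 65 90 89
f 57 70 86
f 70 53 85
f 86 85 61
f 70 85 86
f 59 77 78
f 77 57 74
f 78 74 58
f 77 74 78
f 60 83 79
f 83 59 75
f 79 75 52
f 83 75 79
f 94 93 96
f 94 96 95
f 96 93 97
f 96 97 95
f 97 93 98
f 97 98 95
f 98 93 99
f 98 99 95
f 99 93 100
f 99 100 95
f 100 93 101
f 100 101 95
f 101 93 102
f 101 102 95
f 102 93 103
f 102 103 95
f 103 93 104
f 103 104 95
f 104 93 105
f 104 105 95
f 105 93 106
f 105 106 95
f 106 93 107
f 106 107 95
f 107 93 108
f 107 108 95
f 108 93 94
f 108 94 95



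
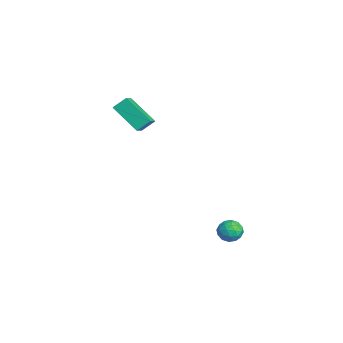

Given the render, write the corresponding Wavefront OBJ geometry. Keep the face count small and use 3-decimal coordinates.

v 3.728 2.018 -3.641
v 4.279 1.628 -3.96
v 2.941 1.152 -3.94
v 3.492 0.762 -4.259
v 3.474 0.844 -3.517
v 3.96 1.38 -3.332
v 3.26 1.4 -4.568
v 3.746 1.936 -4.383
v 3.99 1.246 -4.532
v 4.122 0.903 -3.883
v 3.098 1.877 -4.017
v 3.23 1.534 -3.368
v 4.072 1.9 -3.774
v 3.148 0.88 -4.126
v 3.137 0.929 -3.69
v 3.461 0.7 -3.877
v 3.885 1.753 -3.405
v 4.209 1.524 -3.593
v 3.736 1.063 -3.332
v 3.011 1.256 -4.307
v 3.335 1.027 -4.495
v 3.759 2.08 -4.023
v 4.083 1.851 -4.21
v 3.484 1.717 -4.568
v 4.226 1.446 -4.298
v 3.764 0.936 -4.474
v 3.627 1.312 -4.655
v 3.913 1.626 -4.547
v 4.304 1.244 -3.917
v 3.842 0.734 -4.092
v 3.831 0.783 -3.656
v 4.117 1.097 -3.548
v 4.134 1.019 -4.253
v 3.378 2.046 -3.808
v 2.916 1.536 -3.983
v 3.103 1.683 -4.352
v 3.389 1.997 -4.244
v 3.456 1.844 -3.426
v 2.994 1.334 -3.602
v 3.307 1.154 -3.353
v 3.593 1.468 -3.245
v 3.086 1.761 -3.647
v -4.585 -3.101 1.473
v -3.651 -3.54 2.003
v -4.597 -2.357 2.111
v -3.663 -2.796 2.641
v -3.357 -2.004 0.219
v -2.423 -2.443 0.749
v -3.369 -1.26 0.857
v -2.435 -1.699 1.387
f 1 38 17
f 38 12 41
f 17 41 6
f 38 41 17
f 1 17 13
f 17 6 18
f 13 18 2
f 17 18 13
f 1 13 22
f 13 2 23
f 22 23 8
f 13 23 22
f 1 22 34
f 22 8 37
f 34 37 11
f 22 37 34
f 1 34 38
f 34 11 42
f 38 42 12
f 34 42 38
f 2 18 29
f 18 6 32
f 29 32 10
f 18 32 29
f 6 41 19
f 41 12 40
f 19 40 5
f 41 40 19
f 12 42 39
f 42 11 35
f 39 35 3
f 42 35 39
f 11 37 36
f 37 8 24
f 36 24 7
f 37 24 36
f 8 23 28
f 23 2 25
f 28 25 9
f 23 25 28
f 4 30 16
f 30 10 31
f 16 31 5
f 30 31 16
f 4 16 14
f 16 5 15
f 14 15 3
f 16 15 14
f 4 14 21
f 14 3 20
f 21 20 7
f 14 20 21
f 4 21 26
f 21 7 27
f 26 27 9
f 21 27 26
f 4 26 30
f 26 9 33
f 30 33 10
f 26 33 30
f 5 31 19
f 31 10 32
f 19 32 6
f 31 32 19
f 3 15 39
f 15 5 40
f 39 40 12
f 15 40 39
f 7 20 36
f 20 3 35
f 36 35 11
f 20 35 36
f 9 27 28
f 27 7 24
f 28 24 8
f 27 24 28
f 10 33 29
f 33 9 25
f 29 25 2
f 33 25 29
f 44 46 43
f 47 44 43
f 43 46 45
f 45 47 43
f 44 50 46
f 48 44 47
f 48 50 44
f 46 50 45
f 49 47 45
f 45 50 49
f 49 48 47
f 50 48 49



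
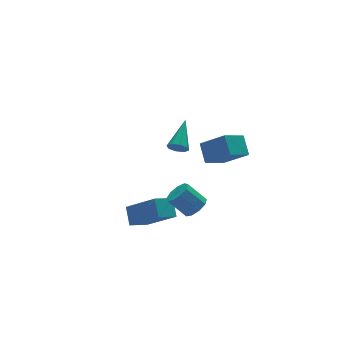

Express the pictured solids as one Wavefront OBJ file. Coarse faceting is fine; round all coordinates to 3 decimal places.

v -1.025 -1.338 -2.149
v -1.904 -1.485 -1.766
v -0.866 -0.655 -1.523
v -1.745 -0.802 -1.14
v -0.295 -2.598 -0.96
v -1.174 -2.745 -0.577
v -0.136 -1.915 -0.334
v -1.015 -2.062 0.049
v 2.172 -0.305 0.019
v 2.31 0.475 0.692
v 3.218 -0.025 -0.521
v 3.356 0.755 0.153
v 2.884 -1.215 0.927
v 3.022 -0.435 1.601
v 3.93 -0.935 0.388
v 4.068 -0.155 1.061
v 2.36 2.703 -1.118
v 2.785 2.454 -1.251
v 3.28 3.817 -0.262
v 2.687 2.732 -1.508
v 2.398 2.992 -1.536
v 2.086 3.083 -1.319
v 1.935 2.951 -0.984
v 2.032 2.673 -0.728
v 2.322 2.413 -0.7
v 2.633 2.322 -0.917
v 0.517 -2.752 -0.545
v 0.984 -2.8 -0.172
v 0.37 -2.317 0.659
v -0.097 -2.268 0.285
v 0.999 -2.441 -0.369
v 0.385 -1.957 0.461
v 0.789 -2.227 -0.65
v 0.175 -1.744 0.181
v 0.451 -2.259 -0.881
v -0.163 -1.775 -0.051
v 0.144 -2.521 -0.955
v -0.47 -2.038 -0.125
v 0.012 -2.891 -0.837
v -0.602 -2.408 -0.007
v 0.116 -3.196 -0.583
v -0.498 -2.713 0.247
v 0.408 -3.293 -0.311
v -0.206 -2.81 0.519
v 0.75 -3.137 -0.148
v 0.136 -2.653 0.682
f 2 4 1
f 5 2 1
f 1 4 3
f 3 5 1
f 2 8 4
f 6 2 5
f 6 8 2
f 4 8 3
f 7 5 3
f 3 8 7
f 7 6 5
f 8 6 7
f 10 12 9
f 13 10 9
f 9 12 11
f 11 13 9
f 10 16 12
f 14 10 13
f 14 16 10
f 12 16 11
f 15 13 11
f 11 16 15
f 15 14 13
f 16 14 15
f 18 17 20
f 18 20 19
f 20 17 21
f 20 21 19
f 21 17 22
f 21 22 19
f 22 17 23
f 22 23 19
f 23 17 24
f 23 24 19
f 24 17 25
f 24 25 19
f 25 17 26
f 25 26 19
f 26 17 18
f 26 18 19
f 28 27 31
f 28 31 29
f 29 31 32
f 29 32 30
f 31 27 33
f 31 33 32
f 32 33 34
f 32 34 30
f 33 27 35
f 33 35 34
f 34 35 36
f 34 36 30
f 35 27 37
f 35 37 36
f 36 37 38
f 36 38 30
f 37 27 39
f 37 39 38
f 38 39 40
f 38 40 30
f 39 27 41
f 39 41 40
f 40 41 42
f 40 42 30
f 41 27 43
f 41 43 42
f 42 43 44
f 42 44 30
f 43 27 45
f 43 45 44
f 44 45 46
f 44 46 30
f 45 27 28
f 45 28 46
f 46 28 29
f 46 29 30



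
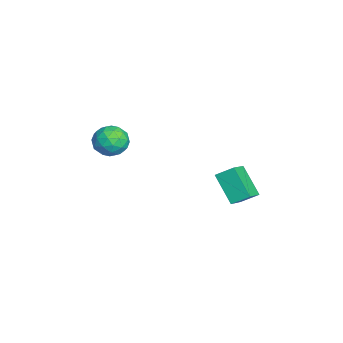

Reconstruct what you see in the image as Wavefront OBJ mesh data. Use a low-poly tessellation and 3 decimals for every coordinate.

v 2.545 2.313 -2.759
v 3.712 1.73 -2.081
v 2.664 3.289 -2.126
v 3.831 2.706 -1.447
v 3.769 3.094 -4.193
v 4.936 2.511 -3.514
v 3.888 4.07 -3.559
v 5.055 3.487 -2.881
v 2.776 -2.851 0.459
v 3.522 -3.011 1.182
v 3.178 -4.329 -0.282
v 3.924 -4.489 0.441
v 2.91 -4.528 0.715
v 2.661 -3.615 1.173
v 4.039 -3.725 -0.273
v 3.79 -2.812 0.185
v 4.303 -3.551 0.73
v 3.604 -4.047 1.34
v 3.096 -3.293 -0.44
v 2.397 -3.789 0.17
v 3.113 -2.801 0.886
v 3.587 -4.539 0.014
v 2.99 -4.562 0.175
v 3.429 -4.655 0.6
v 2.607 -3.156 0.88
v 3.046 -3.25 1.305
v 2.686 -4.142 1.03
v 3.654 -4.09 -0.405
v 4.093 -4.184 0.02
v 3.271 -2.685 0.3
v 3.71 -2.778 0.725
v 4.014 -3.198 -0.13
v 4.011 -3.213 1.045
v 4.247 -4.081 0.61
v 4.315 -3.633 0.19
v 4.169 -3.096 0.459
v 3.601 -3.504 1.404
v 3.837 -4.373 0.968
v 3.241 -4.396 1.129
v 3.095 -3.859 1.398
v 4.059 -3.822 1.138
v 2.863 -2.967 -0.068
v 3.099 -3.836 -0.504
v 3.605 -3.481 -0.498
v 3.459 -2.944 -0.229
v 2.453 -3.259 0.29
v 2.689 -4.127 -0.145
v 2.531 -4.244 0.441
v 2.385 -3.707 0.71
v 2.641 -3.518 -0.238
f 2 4 1
f 5 2 1
f 1 4 3
f 3 5 1
f 2 8 4
f 6 2 5
f 6 8 2
f 4 8 3
f 7 5 3
f 3 8 7
f 7 6 5
f 8 6 7
f 9 46 25
f 46 20 49
f 25 49 14
f 46 49 25
f 9 25 21
f 25 14 26
f 21 26 10
f 25 26 21
f 9 21 30
f 21 10 31
f 30 31 16
f 21 31 30
f 9 30 42
f 30 16 45
f 42 45 19
f 30 45 42
f 9 42 46
f 42 19 50
f 46 50 20
f 42 50 46
f 10 26 37
f 26 14 40
f 37 40 18
f 26 40 37
f 14 49 27
f 49 20 48
f 27 48 13
f 49 48 27
f 20 50 47
f 50 19 43
f 47 43 11
f 50 43 47
f 19 45 44
f 45 16 32
f 44 32 15
f 45 32 44
f 16 31 36
f 31 10 33
f 36 33 17
f 31 33 36
f 12 38 24
f 38 18 39
f 24 39 13
f 38 39 24
f 12 24 22
f 24 13 23
f 22 23 11
f 24 23 22
f 12 22 29
f 22 11 28
f 29 28 15
f 22 28 29
f 12 29 34
f 29 15 35
f 34 35 17
f 29 35 34
f 12 34 38
f 34 17 41
f 38 41 18
f 34 41 38
f 13 39 27
f 39 18 40
f 27 40 14
f 39 40 27
f 11 23 47
f 23 13 48
f 47 48 20
f 23 48 47
f 15 28 44
f 28 11 43
f 44 43 19
f 28 43 44
f 17 35 36
f 35 15 32
f 36 32 16
f 35 32 36
f 18 41 37
f 41 17 33
f 37 33 10
f 41 33 37



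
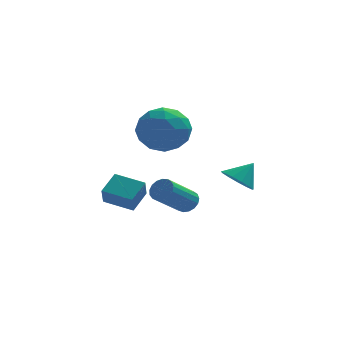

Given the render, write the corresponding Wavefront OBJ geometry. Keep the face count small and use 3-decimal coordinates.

v -2.454 0.335 1.913
v -1.535 1.1 1.674
v -1.385 -0.5 3.346
v -0.466 0.265 3.107
v -1.497 0.687 3.603
v -2.158 1.203 2.717
v -0.762 -0.603 2.303
v -1.423 -0.087 1.417
v -0.489 0.52 1.914
v -0.943 1.318 2.718
v -1.977 -0.718 2.302
v -2.431 0.08 3.106
v -2.088 0.791 1.668
v -0.832 -0.191 3.352
v -1.438 0.057 3.644
v -0.897 0.507 3.503
v -2.454 0.852 2.281
v -1.914 1.301 2.14
v -1.892 1.058 3.274
v -1.006 -0.701 2.88
v -0.466 -0.252 2.739
v -2.023 0.093 1.517
v -1.482 0.543 1.376
v -1.028 -0.458 1.746
v -0.934 0.9 1.668
v -0.305 0.409 2.51
v -0.479 -0.102 2.038
v -0.868 0.202 1.517
v -1.2 1.368 2.14
v -0.572 0.877 2.983
v -1.178 1.126 3.274
v -1.566 1.429 2.754
v -0.586 1.027 2.282
v -2.348 -0.277 2.037
v -1.72 -0.768 2.88
v -1.354 -0.829 2.266
v -1.742 -0.526 1.746
v -2.615 0.191 2.51
v -1.986 -0.3 3.352
v -2.052 0.398 3.503
v -2.441 0.702 2.982
v -2.334 -0.427 2.738
v -4.014 0.997 -1.207
v -3.476 1.884 -0.584
v -3.966 1.552 -2.038
v -3.428 2.439 -1.415
v -2.752 0.441 -1.505
v -2.214 1.328 -0.882
v -2.704 0.996 -2.336
v -2.166 1.883 -1.713
v -0.441 3.194 -2.737
v 0.017 2.779 -2.693
v -1.082 1.69 -1.539
v -1.539 2.106 -1.583
v 0.069 2.965 -2.468
v -1.03 1.876 -1.314
v 0.004 3.204 -2.305
v -1.095 2.115 -1.151
v -0.163 3.441 -2.24
v -1.262 2.352 -1.086
v -0.394 3.621 -2.29
v -1.493 2.532 -1.136
v -0.635 3.704 -2.442
v -1.734 2.615 -1.288
v -0.832 3.669 -2.661
v -1.931 2.581 -1.507
v -0.939 3.526 -2.898
v -2.038 2.438 -1.744
v -0.932 3.307 -3.098
v -2.031 2.219 -1.944
v -0.812 3.062 -3.215
v -1.911 1.974 -2.061
v -0.607 2.848 -3.223
v -1.706 1.759 -2.069
v -0.364 2.712 -3.119
v -1.463 1.624 -1.965
v -0.139 2.687 -2.928
v -1.238 1.599 -1.774
v 1.444 -1.295 0.245
v 1.896 -1.951 0.172
v 2.116 -0.925 1.075
v 2.072 -1.644 -0.108
v 2.048 -1.226 -0.275
v 1.832 -0.83 -0.277
v 1.493 -0.582 -0.113
v 1.139 -0.56 0.164
v 0.881 -0.772 0.467
v 0.802 -1.15 0.7
v 0.927 -1.574 0.789
v 1.216 -1.909 0.704
v 1.577 -2.05 0.475
f 1 38 17
f 38 12 41
f 17 41 6
f 38 41 17
f 1 17 13
f 17 6 18
f 13 18 2
f 17 18 13
f 1 13 22
f 13 2 23
f 22 23 8
f 13 23 22
f 1 22 34
f 22 8 37
f 34 37 11
f 22 37 34
f 1 34 38
f 34 11 42
f 38 42 12
f 34 42 38
f 2 18 29
f 18 6 32
f 29 32 10
f 18 32 29
f 6 41 19
f 41 12 40
f 19 40 5
f 41 40 19
f 12 42 39
f 42 11 35
f 39 35 3
f 42 35 39
f 11 37 36
f 37 8 24
f 36 24 7
f 37 24 36
f 8 23 28
f 23 2 25
f 28 25 9
f 23 25 28
f 4 30 16
f 30 10 31
f 16 31 5
f 30 31 16
f 4 16 14
f 16 5 15
f 14 15 3
f 16 15 14
f 4 14 21
f 14 3 20
f 21 20 7
f 14 20 21
f 4 21 26
f 21 7 27
f 26 27 9
f 21 27 26
f 4 26 30
f 26 9 33
f 30 33 10
f 26 33 30
f 5 31 19
f 31 10 32
f 19 32 6
f 31 32 19
f 3 15 39
f 15 5 40
f 39 40 12
f 15 40 39
f 7 20 36
f 20 3 35
f 36 35 11
f 20 35 36
f 9 27 28
f 27 7 24
f 28 24 8
f 27 24 28
f 10 33 29
f 33 9 25
f 29 25 2
f 33 25 29
f 44 46 43
f 47 44 43
f 43 46 45
f 45 47 43
f 44 50 46
f 48 44 47
f 48 50 44
f 46 50 45
f 49 47 45
f 45 50 49
f 49 48 47
f 50 48 49
f 52 51 55
f 52 55 53
f 53 55 56
f 53 56 54
f 55 51 57
f 55 57 56
f 56 57 58
f 56 58 54
f 57 51 59
f 57 59 58
f 58 59 60
f 58 60 54
f 59 51 61
f 59 61 60
f 60 61 62
f 60 62 54
f 61 51 63
f 61 63 62
f 62 63 64
f 62 64 54
f 63 51 65
f 63 65 64
f 64 65 66
f 64 66 54
f 65 51 67
f 65 67 66
f 66 67 68
f 66 68 54
f 67 51 69
f 67 69 68
f 68 69 70
f 68 70 54
f 69 51 71
f 69 71 70
f 70 71 72
f 70 72 54
f 71 51 73
f 71 73 72
f 72 73 74
f 72 74 54
f 73 51 75
f 73 75 74
f 74 75 76
f 74 76 54
f 75 51 77
f 75 77 76
f 76 77 78
f 76 78 54
f 77 51 52
f 77 52 78
f 78 52 53
f 78 53 54
f 80 79 82
f 80 82 81
f 82 79 83
f 82 83 81
f 83 79 84
f 83 84 81
f 84 79 85
f 84 85 81
f 85 79 86
f 85 86 81
f 86 79 87
f 86 87 81
f 87 79 88
f 87 88 81
f 88 79 89
f 88 89 81
f 89 79 90
f 89 90 81
f 90 79 91
f 90 91 81
f 91 79 80
f 91 80 81



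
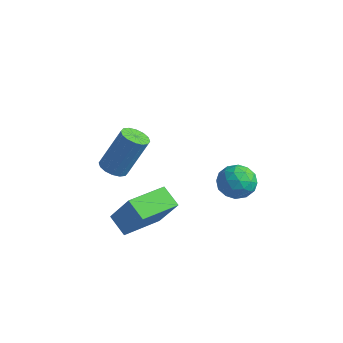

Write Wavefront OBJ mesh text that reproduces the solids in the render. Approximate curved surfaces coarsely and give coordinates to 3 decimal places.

v -3.609 -2.454 -0.188
v -3.221 -2.107 -0.443
v -2.743 -1.439 1.192
v -3.131 -1.786 1.448
v -3.475 -1.947 -0.434
v -2.997 -1.278 1.201
v -3.765 -1.922 -0.359
v -3.286 -1.254 1.276
v -4.013 -2.041 -0.239
v -3.534 -1.372 1.397
v -4.153 -2.27 -0.104
v -3.674 -1.601 1.531
v -4.147 -2.548 0.008
v -3.669 -1.88 1.643
v -3.997 -2.801 0.068
v -3.519 -2.133 1.703
v -3.743 -2.962 0.059
v -3.265 -2.293 1.694
v -3.454 -2.986 -0.016
v -2.975 -2.318 1.619
v -3.206 -2.868 -0.137
v -2.727 -2.199 1.499
v -3.066 -2.639 -0.271
v -2.587 -1.97 1.364
v -3.071 -2.36 -0.383
v -2.593 -1.692 1.252
v -1.985 -3.445 -2.451
v -2.778 -3.384 -1.913
v -1.923 -1.779 -2.546
v -2.715 -1.718 -2.008
v -1.045 -3.402 -1.072
v -1.837 -3.341 -0.534
v -0.982 -1.736 -1.167
v -1.775 -1.675 -0.629
v -1.918 2.282 -1.542
v -1.108 2.273 -1.67
v -2.092 1.487 -2.59
v -1.282 1.478 -2.718
v -1.597 1.103 -2.06
v -1.49 1.595 -1.412
v -1.71 2.165 -2.848
v -1.603 2.657 -2.2
v -0.98 2.201 -2.477
v -0.91 1.545 -1.99
v -2.29 2.215 -2.27
v -2.22 1.559 -1.783
v -1.497 2.348 -1.514
v -1.703 1.412 -2.746
v -1.888 1.192 -2.359
v -1.412 1.187 -2.434
v -1.722 1.949 -1.363
v -1.246 1.944 -1.438
v -1.534 1.256 -1.667
v -1.954 1.816 -2.822
v -1.478 1.811 -2.897
v -1.788 2.573 -1.826
v -1.312 2.568 -1.901
v -1.666 2.504 -2.593
v -0.946 2.3 -2.064
v -1.049 1.832 -2.68
v -1.3 2.236 -2.756
v -1.237 2.525 -2.375
v -0.905 1.914 -1.778
v -1.008 1.446 -2.393
v -1.193 1.226 -2.007
v -1.129 1.515 -1.626
v -0.83 1.872 -2.252
v -2.192 2.314 -1.867
v -2.295 1.846 -2.482
v -2.071 2.245 -2.634
v -2.007 2.534 -2.253
v -2.151 1.928 -1.58
v -2.254 1.46 -2.196
v -1.963 1.235 -1.885
v -1.9 1.524 -1.504
v -2.37 1.888 -2.008
f 2 1 5
f 2 5 3
f 3 5 6
f 3 6 4
f 5 1 7
f 5 7 6
f 6 7 8
f 6 8 4
f 7 1 9
f 7 9 8
f 8 9 10
f 8 10 4
f 9 1 11
f 9 11 10
f 10 11 12
f 10 12 4
f 11 1 13
f 11 13 12
f 12 13 14
f 12 14 4
f 13 1 15
f 13 15 14
f 14 15 16
f 14 16 4
f 15 1 17
f 15 17 16
f 16 17 18
f 16 18 4
f 17 1 19
f 17 19 18
f 18 19 20
f 18 20 4
f 19 1 21
f 19 21 20
f 20 21 22
f 20 22 4
f 21 1 23
f 21 23 22
f 22 23 24
f 22 24 4
f 23 1 25
f 23 25 24
f 24 25 26
f 24 26 4
f 25 1 2
f 25 2 26
f 26 2 3
f 26 3 4
f 28 30 27
f 31 28 27
f 27 30 29
f 29 31 27
f 28 34 30
f 32 28 31
f 32 34 28
f 30 34 29
f 33 31 29
f 29 34 33
f 33 32 31
f 34 32 33
f 35 72 51
f 72 46 75
f 51 75 40
f 72 75 51
f 35 51 47
f 51 40 52
f 47 52 36
f 51 52 47
f 35 47 56
f 47 36 57
f 56 57 42
f 47 57 56
f 35 56 68
f 56 42 71
f 68 71 45
f 56 71 68
f 35 68 72
f 68 45 76
f 72 76 46
f 68 76 72
f 36 52 63
f 52 40 66
f 63 66 44
f 52 66 63
f 40 75 53
f 75 46 74
f 53 74 39
f 75 74 53
f 46 76 73
f 76 45 69
f 73 69 37
f 76 69 73
f 45 71 70
f 71 42 58
f 70 58 41
f 71 58 70
f 42 57 62
f 57 36 59
f 62 59 43
f 57 59 62
f 38 64 50
f 64 44 65
f 50 65 39
f 64 65 50
f 38 50 48
f 50 39 49
f 48 49 37
f 50 49 48
f 38 48 55
f 48 37 54
f 55 54 41
f 48 54 55
f 38 55 60
f 55 41 61
f 60 61 43
f 55 61 60
f 38 60 64
f 60 43 67
f 64 67 44
f 60 67 64
f 39 65 53
f 65 44 66
f 53 66 40
f 65 66 53
f 37 49 73
f 49 39 74
f 73 74 46
f 49 74 73
f 41 54 70
f 54 37 69
f 70 69 45
f 54 69 70
f 43 61 62
f 61 41 58
f 62 58 42
f 61 58 62
f 44 67 63
f 67 43 59
f 63 59 36
f 67 59 63



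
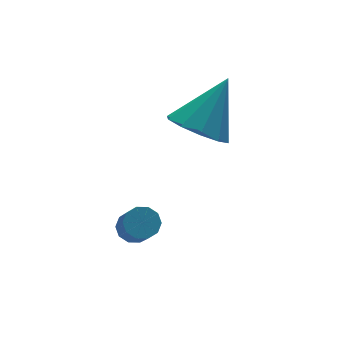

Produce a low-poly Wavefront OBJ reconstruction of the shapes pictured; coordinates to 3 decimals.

v -1.08 -1.036 2.773
v -0.364 -0.764 2.129
v 0.14 -0.664 4.287
v -0.694 -0.261 2.272
v -1.171 -0.054 2.605
v -1.613 -0.221 3.003
v -1.852 -0.7 3.313
v -1.796 -1.307 3.416
v -1.467 -1.81 3.274
v -0.99 -2.017 2.94
v -0.547 -1.85 2.543
v -0.308 -1.371 2.233
v -3.504 -1.664 -0.074
v -3.156 -1.396 0.241
v -3.449 -2.388 1.409
v -3.796 -2.656 1.094
v -3.458 -1.26 0.281
v -3.75 -2.252 1.449
v -3.777 -1.277 0.186
v -4.07 -2.27 1.354
v -3.992 -1.443 -0.009
v -4.285 -2.435 1.159
v -4.02 -1.693 -0.228
v -4.313 -2.685 0.94
v -3.851 -1.932 -0.389
v -4.144 -2.924 0.779
v -3.55 -2.068 -0.429
v -3.842 -3.06 0.739
v -3.23 -2.05 -0.334
v -3.523 -3.043 0.834
v -3.015 -1.885 -0.139
v -3.308 -2.877 1.029
v -2.987 -1.635 0.08
v -3.28 -2.627 1.248
f 2 1 4
f 2 4 3
f 4 1 5
f 4 5 3
f 5 1 6
f 5 6 3
f 6 1 7
f 6 7 3
f 7 1 8
f 7 8 3
f 8 1 9
f 8 9 3
f 9 1 10
f 9 10 3
f 10 1 11
f 10 11 3
f 11 1 12
f 11 12 3
f 12 1 2
f 12 2 3
f 14 13 17
f 14 17 15
f 15 17 18
f 15 18 16
f 17 13 19
f 17 19 18
f 18 19 20
f 18 20 16
f 19 13 21
f 19 21 20
f 20 21 22
f 20 22 16
f 21 13 23
f 21 23 22
f 22 23 24
f 22 24 16
f 23 13 25
f 23 25 24
f 24 25 26
f 24 26 16
f 25 13 27
f 25 27 26
f 26 27 28
f 26 28 16
f 27 13 29
f 27 29 28
f 28 29 30
f 28 30 16
f 29 13 31
f 29 31 30
f 30 31 32
f 30 32 16
f 31 13 33
f 31 33 32
f 32 33 34
f 32 34 16
f 33 13 14
f 33 14 34
f 34 14 15
f 34 15 16



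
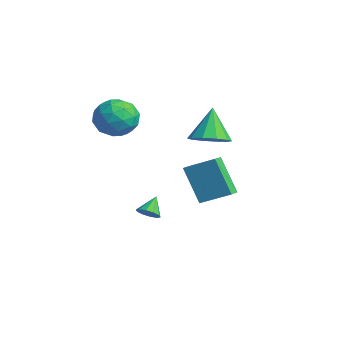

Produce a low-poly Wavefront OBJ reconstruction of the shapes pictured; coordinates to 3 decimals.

v -0.069 -1.754 -2.744
v 0.257 -1.26 -2.962
v -0.551 -1.086 -1.956
v -0.081 -1.277 -3.156
v -0.414 -1.475 -3.191
v -0.615 -1.78 -3.056
v -0.607 -2.075 -2.802
v -0.394 -2.247 -2.526
v -0.056 -2.231 -2.333
v 0.277 -2.032 -2.297
v 0.478 -1.727 -2.432
v 0.47 -1.432 -2.686
v 0.154 1.395 1.666
v 0.778 0.7 2.188
v -0.654 1.965 3.394
v 1.101 1.276 2.149
v 1.063 1.897 1.926
v 0.677 2.327 1.604
v 0.091 2.4 1.305
v -0.47 2.09 1.145
v -0.793 1.515 1.184
v -0.755 0.893 1.407
v -0.369 0.464 1.729
v 0.217 0.39 2.027
v -0.392 -2.312 4.326
v 0.189 -2.757 3.377
v -2.009 -3.223 3.763
v -1.428 -3.668 2.814
v -1.154 -4.048 3.918
v -0.155 -3.485 4.266
v -1.665 -2.495 2.874
v -0.666 -1.932 3.222
v -0.597 -2.871 2.48
v -0.281 -3.831 3.125
v -1.539 -2.149 4.015
v -1.223 -3.109 4.66
v 0.04 -2.455 3.901
v -1.86 -3.525 3.239
v -1.7 -3.749 3.888
v -1.358 -4.011 3.33
v -0.162 -2.882 4.423
v 0.18 -3.144 3.866
v -0.609 -3.903 4.183
v -2 -2.836 3.274
v -1.658 -3.098 2.717
v -0.462 -1.969 3.81
v -0.12 -2.231 3.252
v -1.211 -2.077 2.957
v -0.08 -2.783 2.816
v -1.031 -3.319 2.485
v -1.17 -2.629 2.52
v -0.583 -2.298 2.725
v 0.106 -3.347 3.195
v -0.845 -3.883 2.864
v -0.684 -4.106 3.513
v -0.097 -3.775 3.717
v -0.357 -3.414 2.668
v -0.975 -2.097 4.276
v -1.926 -2.633 3.945
v -1.723 -2.205 3.423
v -1.136 -1.874 3.627
v -0.789 -2.661 4.655
v -1.74 -3.197 4.324
v -1.237 -3.682 4.415
v -0.65 -3.351 4.62
v -1.463 -2.566 4.472
v 2.177 -1.008 1.15
v 3.142 0.139 1.908
v 1.664 -0.433 0.934
v 2.63 0.714 1.692
v 3.29 -0.714 -0.712
v 4.256 0.433 0.046
v 2.778 -0.139 -0.928
v 3.743 1.008 -0.17
f 2 1 4
f 2 4 3
f 4 1 5
f 4 5 3
f 5 1 6
f 5 6 3
f 6 1 7
f 6 7 3
f 7 1 8
f 7 8 3
f 8 1 9
f 8 9 3
f 9 1 10
f 9 10 3
f 10 1 11
f 10 11 3
f 11 1 12
f 11 12 3
f 12 1 2
f 12 2 3
f 14 13 16
f 14 16 15
f 16 13 17
f 16 17 15
f 17 13 18
f 17 18 15
f 18 13 19
f 18 19 15
f 19 13 20
f 19 20 15
f 20 13 21
f 20 21 15
f 21 13 22
f 21 22 15
f 22 13 23
f 22 23 15
f 23 13 24
f 23 24 15
f 24 13 14
f 24 14 15
f 25 62 41
f 62 36 65
f 41 65 30
f 62 65 41
f 25 41 37
f 41 30 42
f 37 42 26
f 41 42 37
f 25 37 46
f 37 26 47
f 46 47 32
f 37 47 46
f 25 46 58
f 46 32 61
f 58 61 35
f 46 61 58
f 25 58 62
f 58 35 66
f 62 66 36
f 58 66 62
f 26 42 53
f 42 30 56
f 53 56 34
f 42 56 53
f 30 65 43
f 65 36 64
f 43 64 29
f 65 64 43
f 36 66 63
f 66 35 59
f 63 59 27
f 66 59 63
f 35 61 60
f 61 32 48
f 60 48 31
f 61 48 60
f 32 47 52
f 47 26 49
f 52 49 33
f 47 49 52
f 28 54 40
f 54 34 55
f 40 55 29
f 54 55 40
f 28 40 38
f 40 29 39
f 38 39 27
f 40 39 38
f 28 38 45
f 38 27 44
f 45 44 31
f 38 44 45
f 28 45 50
f 45 31 51
f 50 51 33
f 45 51 50
f 28 50 54
f 50 33 57
f 54 57 34
f 50 57 54
f 29 55 43
f 55 34 56
f 43 56 30
f 55 56 43
f 27 39 63
f 39 29 64
f 63 64 36
f 39 64 63
f 31 44 60
f 44 27 59
f 60 59 35
f 44 59 60
f 33 51 52
f 51 31 48
f 52 48 32
f 51 48 52
f 34 57 53
f 57 33 49
f 53 49 26
f 57 49 53
f 68 70 67
f 71 68 67
f 67 70 69
f 69 71 67
f 68 74 70
f 72 68 71
f 72 74 68
f 70 74 69
f 73 71 69
f 69 74 73
f 73 72 71
f 74 72 73

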